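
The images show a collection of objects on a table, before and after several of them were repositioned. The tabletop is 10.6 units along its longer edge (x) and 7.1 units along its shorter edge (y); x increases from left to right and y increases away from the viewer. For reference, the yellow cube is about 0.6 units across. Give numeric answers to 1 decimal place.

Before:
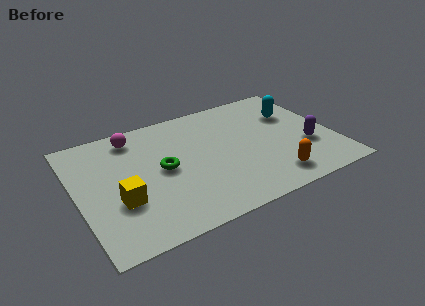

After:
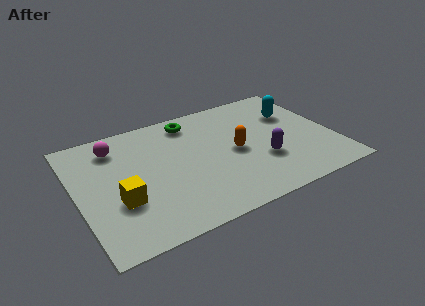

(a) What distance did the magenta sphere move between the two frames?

0.9

The magenta sphere was near (2.6, 6.0) before and (1.8, 5.7) after, so it travelled √(0.8² + 0.3²) ≈ 0.9 units.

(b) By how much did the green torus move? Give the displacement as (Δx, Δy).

(1.5, 2.4)

The green torus was at about (3.5, 3.6) and moved to about (5.0, 6.0).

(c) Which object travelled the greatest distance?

the green torus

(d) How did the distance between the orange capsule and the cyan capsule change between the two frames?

-0.9

They were about 3.9 units apart before and 3.0 after — 0.9 units closer together.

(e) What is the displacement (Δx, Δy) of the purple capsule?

(-1.9, -0.1)

From the two frames, the purple capsule sits at roughly (9.4, 2.5) before and (7.5, 2.4) after.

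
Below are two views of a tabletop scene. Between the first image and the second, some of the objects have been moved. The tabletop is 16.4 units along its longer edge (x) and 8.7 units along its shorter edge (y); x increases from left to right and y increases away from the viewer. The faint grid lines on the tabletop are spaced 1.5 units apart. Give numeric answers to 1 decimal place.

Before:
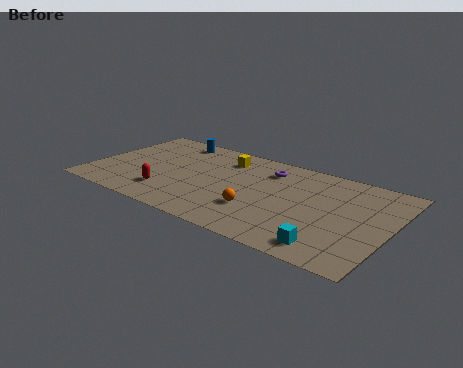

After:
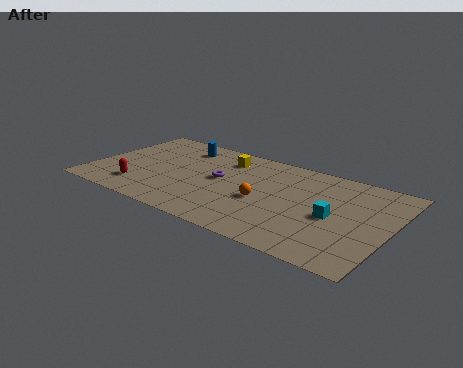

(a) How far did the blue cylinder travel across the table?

0.8

From (3.7, 7.6) to (4.3, 7.1), the blue cylinder covered √(0.6² + 0.5²) ≈ 0.8 units.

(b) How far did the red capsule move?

1.6

The red capsule was near (4.5, 2.1) before and (2.9, 1.9) after, so it travelled √(1.6² + 0.2²) ≈ 1.6 units.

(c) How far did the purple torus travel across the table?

3.2

The purple torus moved from about (9.4, 6.8) to (7.0, 4.7), a distance of √(2.4² + 2.1²) ≈ 3.2.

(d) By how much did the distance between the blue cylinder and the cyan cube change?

-2.1

Before: roughly 11.7 units apart; after: 9.6. That's 2.1 units closer together.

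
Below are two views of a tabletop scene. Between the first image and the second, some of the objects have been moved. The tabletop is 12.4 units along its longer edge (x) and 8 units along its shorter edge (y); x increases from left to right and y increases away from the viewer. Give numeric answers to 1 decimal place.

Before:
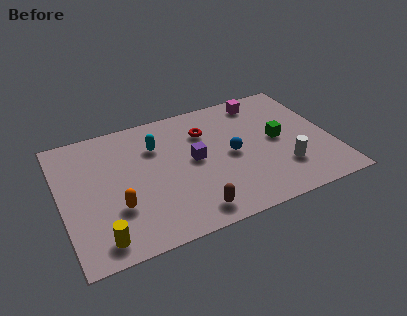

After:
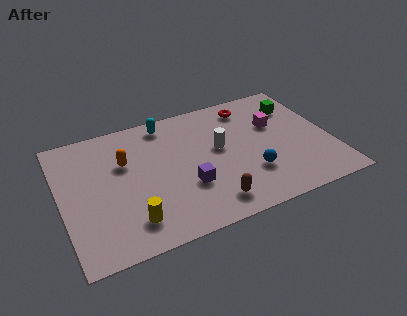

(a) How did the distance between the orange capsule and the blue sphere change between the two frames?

+0.6

They were about 5.6 units apart before and 6.2 after — 0.6 units further apart.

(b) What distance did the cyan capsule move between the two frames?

1.4

The cyan capsule moved from about (4.5, 5.7) to (5.1, 7.0), a distance of √(0.6² + 1.3²) ≈ 1.4.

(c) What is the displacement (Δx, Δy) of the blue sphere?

(0.7, -1.5)

From the two frames, the blue sphere sits at roughly (7.8, 3.9) before and (8.5, 2.4) after.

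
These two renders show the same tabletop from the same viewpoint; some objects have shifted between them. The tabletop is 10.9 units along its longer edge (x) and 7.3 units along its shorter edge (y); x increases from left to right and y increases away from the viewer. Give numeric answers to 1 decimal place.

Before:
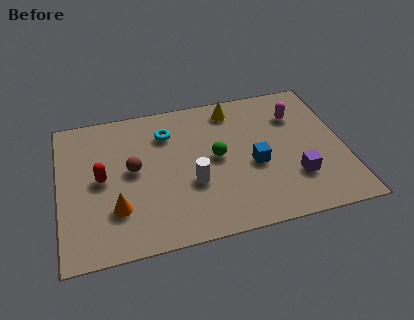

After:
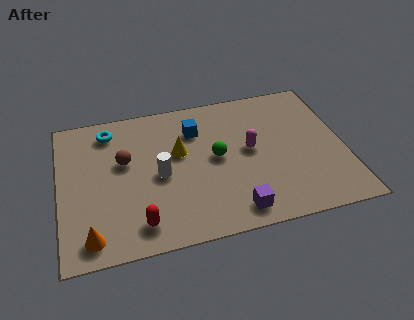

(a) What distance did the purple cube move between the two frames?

2.6

From (8.9, 2.1) to (6.5, 1.0), the purple cube covered √(2.4² + 1.1²) ≈ 2.6 units.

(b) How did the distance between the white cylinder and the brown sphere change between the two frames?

-0.9

They were about 2.5 units apart before and 1.6 after — 0.9 units closer together.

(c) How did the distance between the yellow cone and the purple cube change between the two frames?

-0.7

Before: roughly 4.6 units apart; after: 3.9. That's 0.7 units closer together.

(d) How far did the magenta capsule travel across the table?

2.4

From (9.2, 5.3) to (7.3, 3.9), the magenta capsule covered √(1.9² + 1.4²) ≈ 2.4 units.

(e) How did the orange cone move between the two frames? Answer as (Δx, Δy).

(-1.0, -1.1)

The orange cone was at about (2.1, 2.1) and moved to about (1.1, 1.0).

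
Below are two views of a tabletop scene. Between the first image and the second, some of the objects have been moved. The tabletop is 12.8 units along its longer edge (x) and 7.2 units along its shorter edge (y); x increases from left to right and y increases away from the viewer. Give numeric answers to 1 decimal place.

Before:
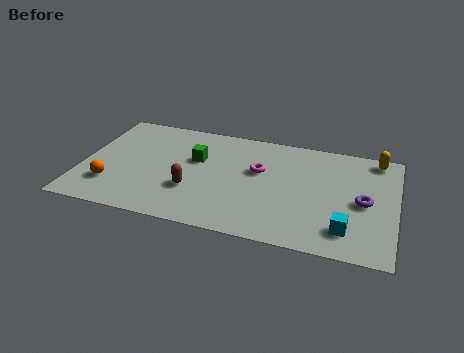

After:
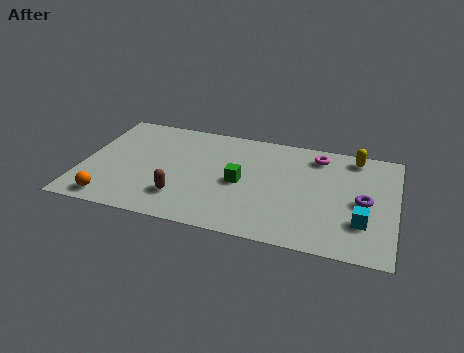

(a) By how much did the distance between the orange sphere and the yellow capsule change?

-0.5

Before: roughly 11.5 units apart; after: 11.0. That's 0.5 units closer together.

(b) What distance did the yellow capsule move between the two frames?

0.9

The yellow capsule was near (11.9, 6.4) before and (11.0, 6.3) after, so it travelled √(0.9² + 0.1²) ≈ 0.9 units.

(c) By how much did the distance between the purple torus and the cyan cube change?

-0.7

Before: roughly 2.0 units apart; after: 1.3. That's 0.7 units closer together.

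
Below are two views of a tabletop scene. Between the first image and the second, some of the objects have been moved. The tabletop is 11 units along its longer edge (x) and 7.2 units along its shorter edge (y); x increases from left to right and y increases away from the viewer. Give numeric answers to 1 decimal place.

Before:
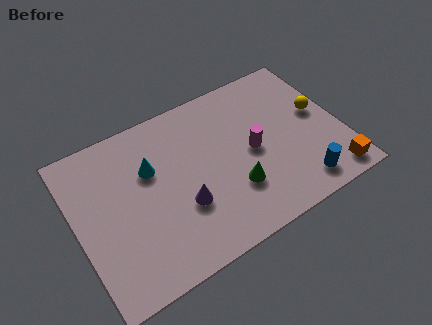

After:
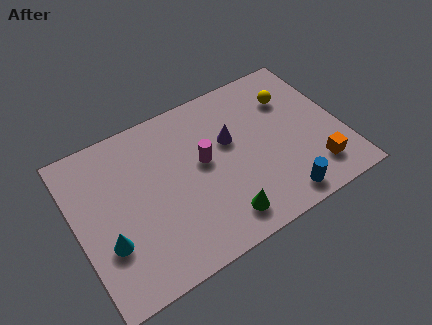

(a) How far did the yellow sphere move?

1.6

The yellow sphere was near (10.2, 4.0) before and (9.2, 5.2) after, so it travelled √(1.0² + 1.2²) ≈ 1.6 units.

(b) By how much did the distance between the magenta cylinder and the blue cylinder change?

+1.2

The distance was about 2.9 in the first image and 4.1 in the second, so they moved 1.2 units further apart.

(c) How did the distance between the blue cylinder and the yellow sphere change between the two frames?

+1.3

The distance was about 3.2 in the first image and 4.5 in the second, so they moved 1.3 units further apart.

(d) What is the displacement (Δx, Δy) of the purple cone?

(2.3, 1.9)

The purple cone was at about (4.2, 2.5) and moved to about (6.5, 4.4).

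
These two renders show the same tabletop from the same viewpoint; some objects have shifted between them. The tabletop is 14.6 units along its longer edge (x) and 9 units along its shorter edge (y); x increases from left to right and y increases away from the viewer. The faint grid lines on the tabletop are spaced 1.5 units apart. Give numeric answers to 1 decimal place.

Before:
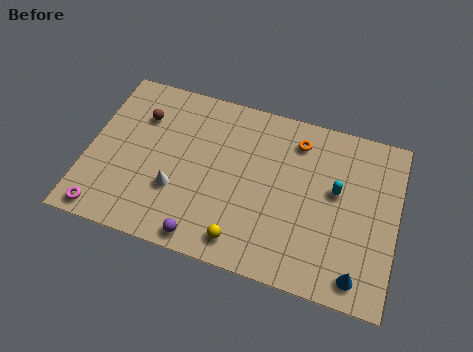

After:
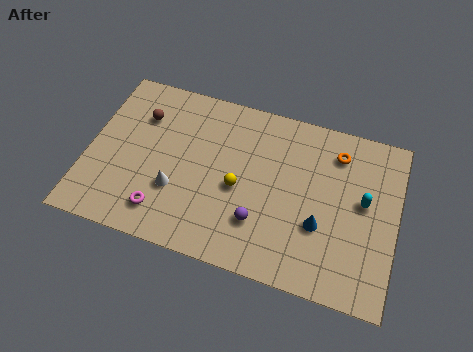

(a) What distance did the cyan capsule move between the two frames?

1.3

The cyan capsule moved from about (11.7, 5.2) to (13.0, 5.0), a distance of √(1.3² + 0.2²) ≈ 1.3.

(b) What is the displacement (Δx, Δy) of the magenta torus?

(2.7, 0.8)

The magenta torus started near (1.1, 0.9) and ended near (3.8, 1.7).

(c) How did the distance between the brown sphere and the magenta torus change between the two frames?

-0.7

They were about 5.7 units apart before and 5.0 after — 0.7 units closer together.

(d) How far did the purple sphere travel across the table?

3.0

The purple sphere was near (5.8, 0.9) before and (8.3, 2.5) after, so it travelled √(2.5² + 1.6²) ≈ 3.0 units.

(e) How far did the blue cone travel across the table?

2.8

The blue cone moved from about (13.0, 1.2) to (11.1, 3.2), a distance of √(1.9² + 2.0²) ≈ 2.8.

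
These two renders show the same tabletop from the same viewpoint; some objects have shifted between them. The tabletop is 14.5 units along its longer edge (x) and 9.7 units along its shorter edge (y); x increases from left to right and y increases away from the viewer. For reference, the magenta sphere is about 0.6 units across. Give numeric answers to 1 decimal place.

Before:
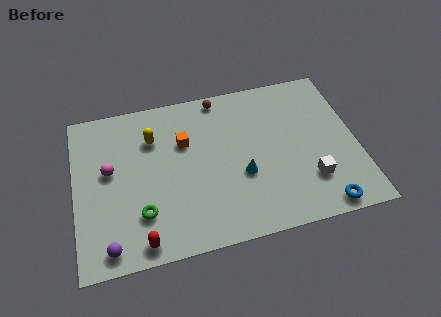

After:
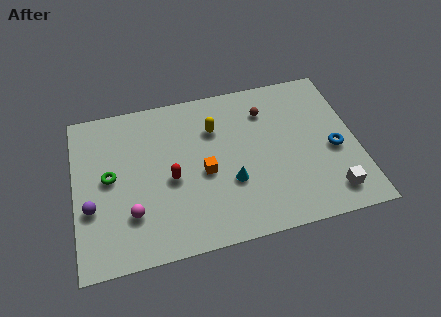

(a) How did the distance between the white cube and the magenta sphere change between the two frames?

-0.3

The distance was about 10.5 in the first image and 10.2 in the second, so they moved 0.3 units closer together.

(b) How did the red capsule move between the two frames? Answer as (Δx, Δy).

(1.7, 3.3)

The red capsule was at about (3.2, 1.0) and moved to about (4.9, 4.3).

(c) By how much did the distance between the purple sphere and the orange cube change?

-0.8

They were about 6.7 units apart before and 5.9 after — 0.8 units closer together.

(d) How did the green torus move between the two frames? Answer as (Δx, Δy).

(-1.5, 2.5)

The green torus started near (3.3, 2.6) and ended near (1.8, 5.1).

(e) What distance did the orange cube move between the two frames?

2.3

From (5.7, 6.4) to (6.6, 4.3), the orange cube covered √(0.9² + 2.1²) ≈ 2.3 units.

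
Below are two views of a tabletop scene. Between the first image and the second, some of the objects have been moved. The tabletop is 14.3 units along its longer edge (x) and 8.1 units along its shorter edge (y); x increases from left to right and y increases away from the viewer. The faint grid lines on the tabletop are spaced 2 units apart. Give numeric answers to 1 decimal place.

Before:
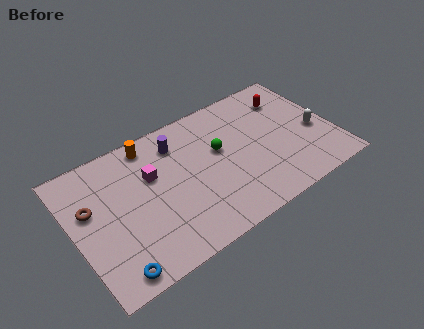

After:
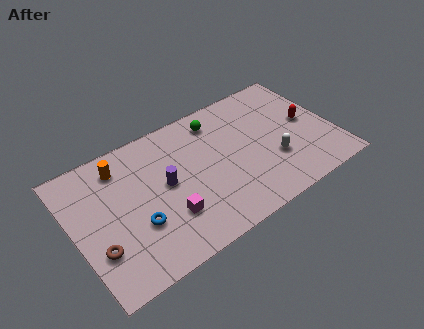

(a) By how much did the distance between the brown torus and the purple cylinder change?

-0.8

Before: roughly 5.2 units apart; after: 4.4. That's 0.8 units closer together.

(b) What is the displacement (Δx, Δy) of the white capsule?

(-2.5, -0.7)

The white capsule started near (13.3, 3.4) and ended near (10.8, 2.7).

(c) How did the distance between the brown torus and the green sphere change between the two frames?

+1.3

Before: roughly 7.1 units apart; after: 8.4. That's 1.3 units further apart.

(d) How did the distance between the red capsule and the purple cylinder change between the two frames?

+1.7

The distance was about 6.3 in the first image and 8.0 in the second, so they moved 1.7 units further apart.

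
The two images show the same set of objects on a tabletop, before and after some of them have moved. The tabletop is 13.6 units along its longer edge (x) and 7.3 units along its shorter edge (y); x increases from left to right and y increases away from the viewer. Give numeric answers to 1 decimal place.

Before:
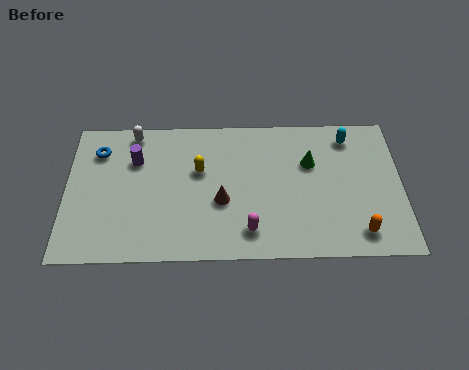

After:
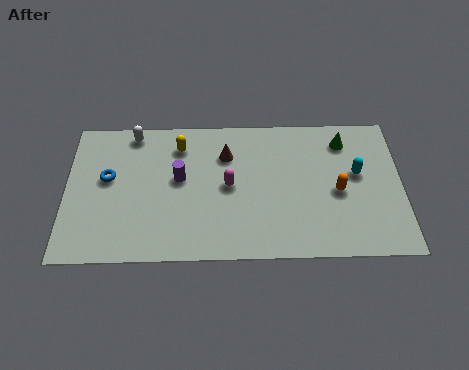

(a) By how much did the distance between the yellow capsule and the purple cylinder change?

-1.0

Before: roughly 2.7 units apart; after: 1.7. That's 1.0 units closer together.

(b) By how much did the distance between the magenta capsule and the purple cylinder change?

-3.9

They were about 5.9 units apart before and 2.0 after — 3.9 units closer together.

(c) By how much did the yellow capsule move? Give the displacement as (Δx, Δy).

(-0.8, 1.3)

The yellow capsule was at about (5.4, 4.5) and moved to about (4.6, 5.8).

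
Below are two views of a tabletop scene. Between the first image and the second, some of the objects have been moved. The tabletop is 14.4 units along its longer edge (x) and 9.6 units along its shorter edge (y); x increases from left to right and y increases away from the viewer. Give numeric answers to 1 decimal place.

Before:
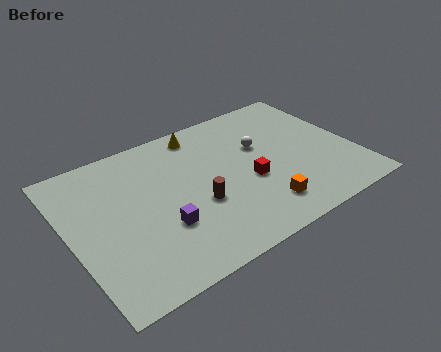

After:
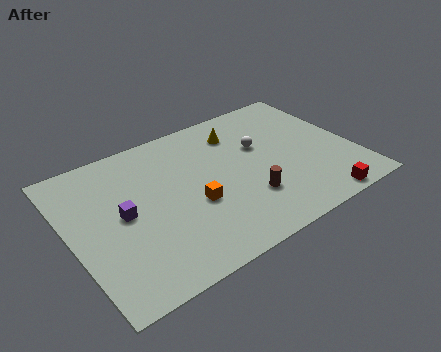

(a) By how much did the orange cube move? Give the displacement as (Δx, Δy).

(-3.1, 1.9)

The orange cube was at about (9.1, 1.9) and moved to about (6.0, 3.8).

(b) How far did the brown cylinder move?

2.6

The brown cylinder moved from about (6.2, 3.7) to (8.6, 2.8), a distance of √(2.4² + 0.9²) ≈ 2.6.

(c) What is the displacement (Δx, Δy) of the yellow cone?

(1.8, -0.9)

The yellow cone was at about (7.2, 8.4) and moved to about (9.0, 7.5).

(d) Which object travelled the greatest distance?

the red cube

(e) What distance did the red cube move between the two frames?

4.3

The red cube moved from about (8.9, 3.9) to (11.9, 0.8), a distance of √(3.0² + 3.1²) ≈ 4.3.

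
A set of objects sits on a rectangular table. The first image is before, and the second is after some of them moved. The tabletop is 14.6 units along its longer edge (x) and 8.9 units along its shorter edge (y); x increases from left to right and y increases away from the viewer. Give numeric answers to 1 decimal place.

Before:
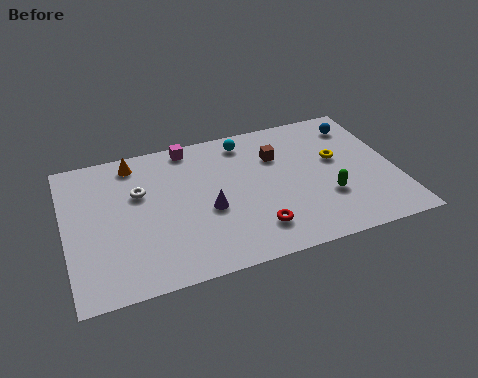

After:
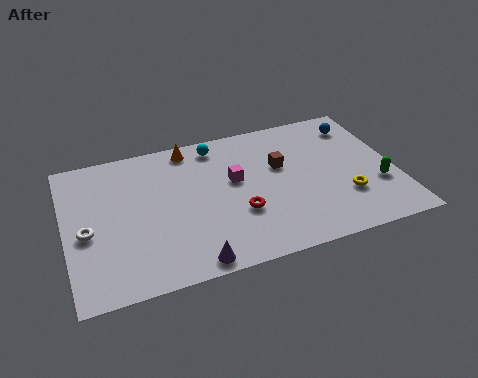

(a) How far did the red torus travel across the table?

1.3

The red torus was near (8.1, 1.9) before and (7.5, 3.1) after, so it travelled √(0.6² + 1.2²) ≈ 1.3 units.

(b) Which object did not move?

the blue sphere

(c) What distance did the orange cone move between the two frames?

2.5

The orange cone was near (3.2, 7.7) before and (5.7, 7.9) after, so it travelled √(2.5² + 0.2²) ≈ 2.5 units.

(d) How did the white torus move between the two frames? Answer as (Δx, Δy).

(-2.4, -1.8)

The white torus started near (3.3, 5.7) and ended near (0.9, 3.9).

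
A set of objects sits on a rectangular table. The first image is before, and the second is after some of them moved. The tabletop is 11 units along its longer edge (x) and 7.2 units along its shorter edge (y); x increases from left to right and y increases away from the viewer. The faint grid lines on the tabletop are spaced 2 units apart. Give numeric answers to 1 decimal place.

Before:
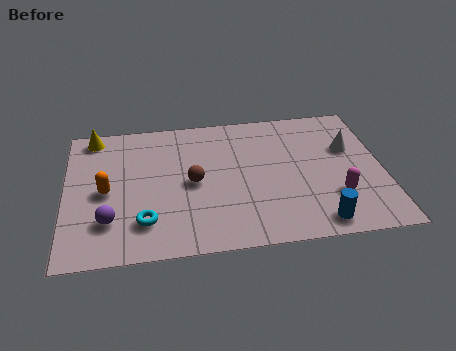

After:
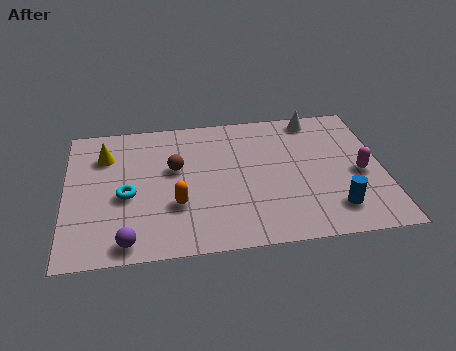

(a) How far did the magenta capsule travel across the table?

1.4

The magenta capsule was near (9.3, 2.1) before and (10.2, 3.2) after, so it travelled √(0.9² + 1.1²) ≈ 1.4 units.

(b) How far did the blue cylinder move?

0.8

The blue cylinder was near (8.6, 0.9) before and (9.2, 1.5) after, so it travelled √(0.6² + 0.6²) ≈ 0.8 units.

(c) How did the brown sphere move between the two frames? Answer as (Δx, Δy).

(-0.6, 0.8)

The brown sphere started near (4.4, 3.5) and ended near (3.8, 4.3).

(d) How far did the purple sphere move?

1.3

The purple sphere moved from about (1.5, 1.9) to (2.1, 0.8), a distance of √(0.6² + 1.1²) ≈ 1.3.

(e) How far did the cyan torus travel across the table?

1.5

From (2.7, 1.7) to (2.1, 3.1), the cyan torus covered √(0.6² + 1.4²) ≈ 1.5 units.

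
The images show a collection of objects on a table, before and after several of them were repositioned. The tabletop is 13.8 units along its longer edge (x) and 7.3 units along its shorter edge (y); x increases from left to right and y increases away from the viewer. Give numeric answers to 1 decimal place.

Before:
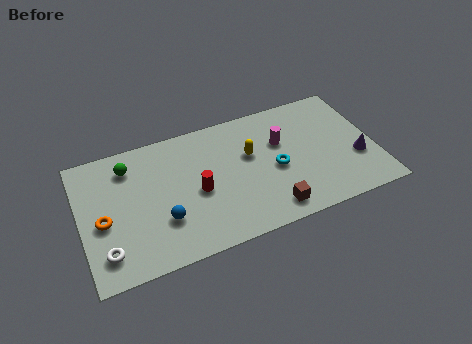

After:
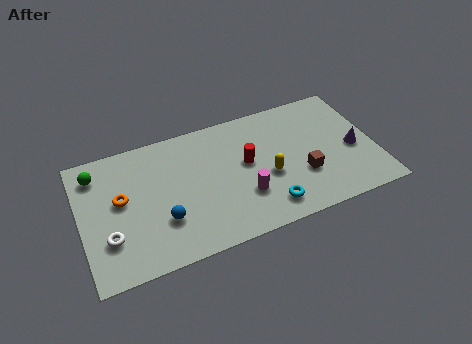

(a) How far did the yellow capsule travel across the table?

1.7

From (8.0, 4.5) to (8.7, 3.0), the yellow capsule covered √(0.7² + 1.5²) ≈ 1.7 units.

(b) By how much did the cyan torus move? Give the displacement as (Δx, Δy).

(-0.6, -2.0)

The cyan torus was at about (9.1, 3.3) and moved to about (8.5, 1.3).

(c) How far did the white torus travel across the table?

0.7

The white torus moved from about (1.0, 1.5) to (1.2, 2.2), a distance of √(0.2² + 0.7²) ≈ 0.7.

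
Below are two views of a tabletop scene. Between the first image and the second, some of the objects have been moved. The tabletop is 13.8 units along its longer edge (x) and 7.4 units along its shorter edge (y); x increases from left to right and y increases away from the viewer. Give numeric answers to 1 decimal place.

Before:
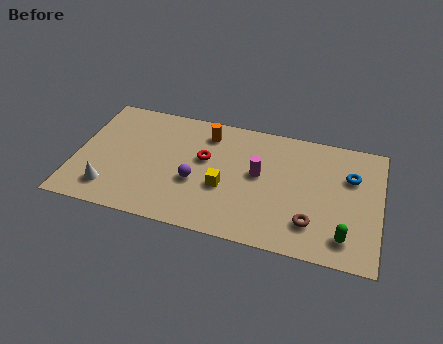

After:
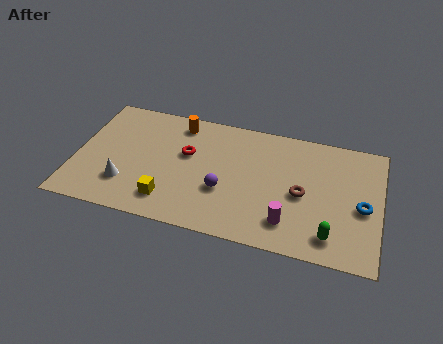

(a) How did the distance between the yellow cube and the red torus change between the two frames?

+1.3

They were about 1.8 units apart before and 3.1 after — 1.3 units further apart.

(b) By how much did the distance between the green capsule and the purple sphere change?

-1.9

Before: roughly 7.0 units apart; after: 5.1. That's 1.9 units closer together.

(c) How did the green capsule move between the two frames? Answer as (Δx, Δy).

(-0.6, -0.1)

The green capsule was at about (12.3, 1.4) and moved to about (11.7, 1.3).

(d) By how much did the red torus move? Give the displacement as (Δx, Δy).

(-0.8, 0.1)

The red torus was at about (5.8, 4.4) and moved to about (5.0, 4.5).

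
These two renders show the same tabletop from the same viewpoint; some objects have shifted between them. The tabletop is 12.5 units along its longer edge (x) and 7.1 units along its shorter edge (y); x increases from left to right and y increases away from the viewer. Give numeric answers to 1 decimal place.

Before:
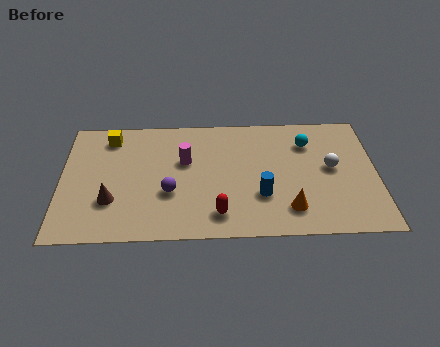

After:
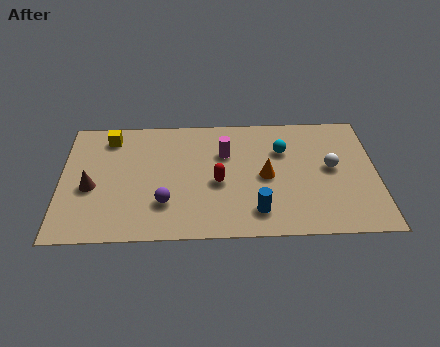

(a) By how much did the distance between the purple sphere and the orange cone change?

-0.6

They were about 4.8 units apart before and 4.2 after — 0.6 units closer together.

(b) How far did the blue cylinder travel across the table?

0.9

The blue cylinder moved from about (7.9, 2.3) to (7.7, 1.4), a distance of √(0.2² + 0.9²) ≈ 0.9.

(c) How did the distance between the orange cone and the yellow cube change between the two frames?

-1.7

They were about 8.4 units apart before and 6.7 after — 1.7 units closer together.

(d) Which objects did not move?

the white sphere and the yellow cube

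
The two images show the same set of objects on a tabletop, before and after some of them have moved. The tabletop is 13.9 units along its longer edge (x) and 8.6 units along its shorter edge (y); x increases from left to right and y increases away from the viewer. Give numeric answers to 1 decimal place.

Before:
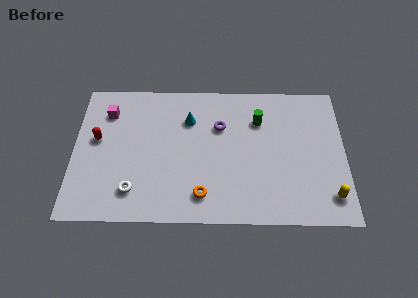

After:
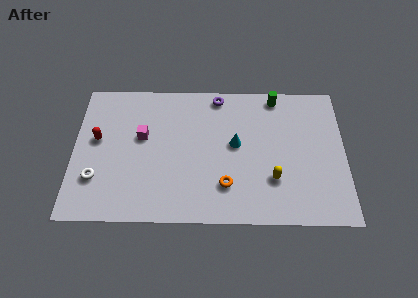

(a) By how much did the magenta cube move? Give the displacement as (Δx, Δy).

(1.8, -1.5)

From the two frames, the magenta cube sits at roughly (1.7, 6.6) before and (3.5, 5.1) after.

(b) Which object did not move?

the red capsule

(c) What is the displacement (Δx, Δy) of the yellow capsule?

(-2.9, 1.0)

The yellow capsule was at about (13.1, 1.6) and moved to about (10.2, 2.6).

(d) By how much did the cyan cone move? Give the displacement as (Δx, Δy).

(2.4, -1.5)

From the two frames, the cyan cone sits at roughly (5.9, 6.2) before and (8.3, 4.7) after.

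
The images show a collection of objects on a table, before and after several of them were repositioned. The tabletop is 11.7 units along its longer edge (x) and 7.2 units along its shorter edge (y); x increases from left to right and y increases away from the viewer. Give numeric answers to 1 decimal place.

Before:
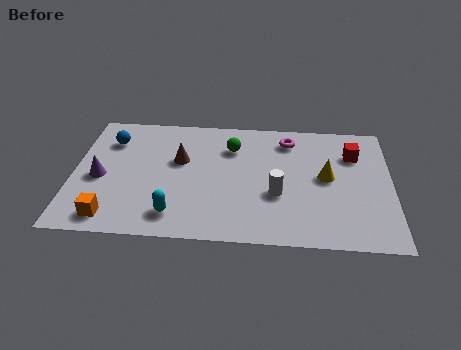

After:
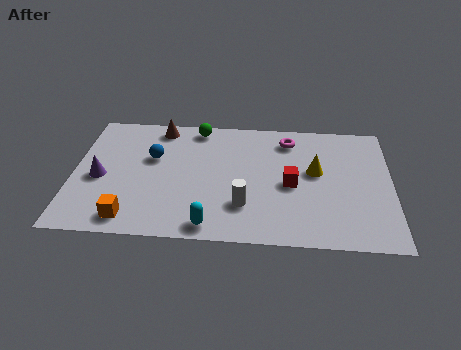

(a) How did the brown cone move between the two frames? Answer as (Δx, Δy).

(-0.8, 1.9)

The brown cone started near (3.9, 4.4) and ended near (3.1, 6.3).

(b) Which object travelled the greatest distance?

the red cube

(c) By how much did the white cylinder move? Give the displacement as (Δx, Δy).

(-1.2, -0.7)

From the two frames, the white cylinder sits at roughly (7.5, 2.7) before and (6.3, 2.0) after.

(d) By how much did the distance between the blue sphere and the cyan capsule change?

-0.5

The distance was about 4.8 in the first image and 4.3 in the second, so they moved 0.5 units closer together.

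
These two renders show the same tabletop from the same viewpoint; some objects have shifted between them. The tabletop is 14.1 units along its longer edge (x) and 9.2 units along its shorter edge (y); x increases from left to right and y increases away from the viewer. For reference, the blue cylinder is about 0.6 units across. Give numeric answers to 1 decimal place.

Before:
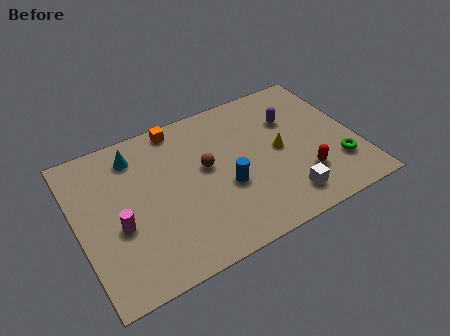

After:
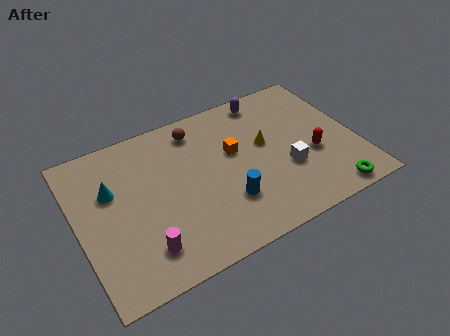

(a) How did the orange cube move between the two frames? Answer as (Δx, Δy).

(2.5, -2.8)

From the two frames, the orange cube sits at roughly (5.5, 8.3) before and (8.0, 5.5) after.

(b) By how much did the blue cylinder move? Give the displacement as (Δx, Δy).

(-0.1, -0.9)

From the two frames, the blue cylinder sits at roughly (7.3, 3.6) before and (7.2, 2.7) after.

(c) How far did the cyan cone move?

2.1

The cyan cone moved from about (3.2, 7.5) to (1.8, 5.9), a distance of √(1.4² + 1.6²) ≈ 2.1.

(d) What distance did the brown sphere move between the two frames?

2.5

From (6.5, 5.2) to (6.4, 7.7), the brown sphere covered √(0.1² + 2.5²) ≈ 2.5 units.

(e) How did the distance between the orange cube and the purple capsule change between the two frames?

-2.6

The distance was about 5.9 in the first image and 3.3 in the second, so they moved 2.6 units closer together.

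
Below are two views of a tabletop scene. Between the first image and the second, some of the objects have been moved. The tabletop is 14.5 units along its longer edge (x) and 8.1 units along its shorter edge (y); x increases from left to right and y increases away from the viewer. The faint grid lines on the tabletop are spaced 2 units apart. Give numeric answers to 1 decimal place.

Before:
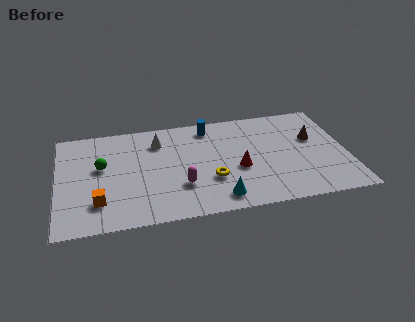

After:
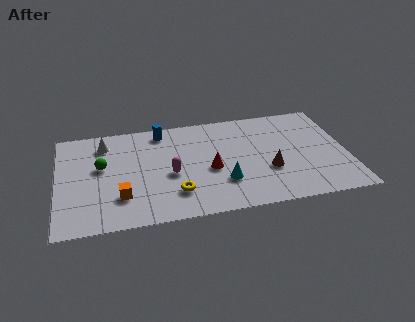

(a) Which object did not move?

the green sphere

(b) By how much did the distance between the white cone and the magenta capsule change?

+0.6

Before: roughly 3.8 units apart; after: 4.4. That's 0.6 units further apart.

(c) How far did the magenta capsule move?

1.1

The magenta capsule was near (6.1, 2.5) before and (5.6, 3.5) after, so it travelled √(0.5² + 1.0²) ≈ 1.1 units.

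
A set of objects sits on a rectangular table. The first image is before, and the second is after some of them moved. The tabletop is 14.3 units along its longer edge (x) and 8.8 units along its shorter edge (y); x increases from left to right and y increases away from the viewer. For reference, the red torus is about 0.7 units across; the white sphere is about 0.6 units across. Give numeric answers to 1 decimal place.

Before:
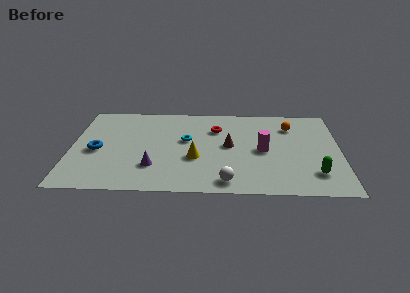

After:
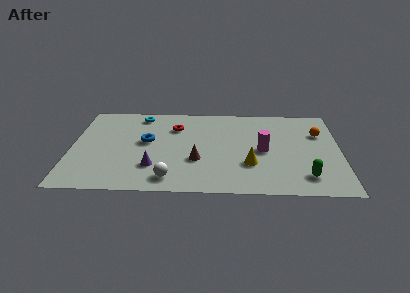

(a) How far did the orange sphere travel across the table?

1.7

The orange sphere was near (11.7, 6.7) before and (13.2, 6.0) after, so it travelled √(1.5² + 0.7²) ≈ 1.7 units.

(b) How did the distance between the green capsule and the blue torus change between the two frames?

-2.7

They were about 11.7 units apart before and 9.0 after — 2.7 units closer together.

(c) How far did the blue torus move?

2.8

The blue torus was near (1.4, 3.9) before and (4.0, 4.9) after, so it travelled √(2.6² + 1.0²) ≈ 2.8 units.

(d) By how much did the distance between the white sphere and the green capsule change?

+2.4

Before: roughly 4.7 units apart; after: 7.1. That's 2.4 units further apart.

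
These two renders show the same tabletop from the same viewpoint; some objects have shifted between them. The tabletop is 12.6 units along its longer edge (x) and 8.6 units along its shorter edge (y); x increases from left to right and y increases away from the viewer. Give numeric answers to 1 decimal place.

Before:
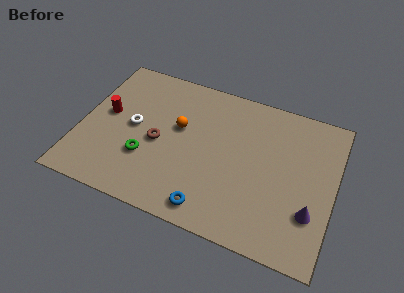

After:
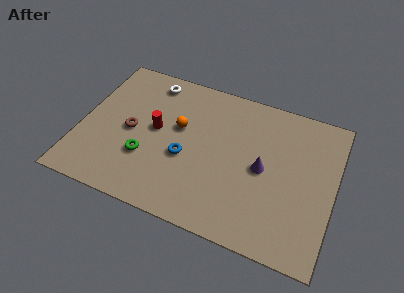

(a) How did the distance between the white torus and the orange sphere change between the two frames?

+0.6

The distance was about 2.3 in the first image and 2.9 in the second, so they moved 0.6 units further apart.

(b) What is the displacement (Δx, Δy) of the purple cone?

(-2.5, 1.6)

From the two frames, the purple cone sits at roughly (11.6, 2.6) before and (9.1, 4.2) after.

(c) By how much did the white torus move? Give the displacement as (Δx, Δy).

(0.5, 3.0)

The white torus started near (2.6, 4.4) and ended near (3.1, 7.4).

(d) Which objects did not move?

the orange sphere and the green torus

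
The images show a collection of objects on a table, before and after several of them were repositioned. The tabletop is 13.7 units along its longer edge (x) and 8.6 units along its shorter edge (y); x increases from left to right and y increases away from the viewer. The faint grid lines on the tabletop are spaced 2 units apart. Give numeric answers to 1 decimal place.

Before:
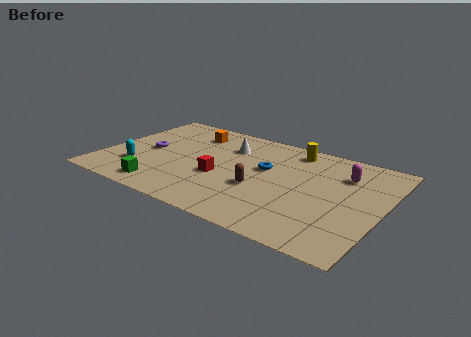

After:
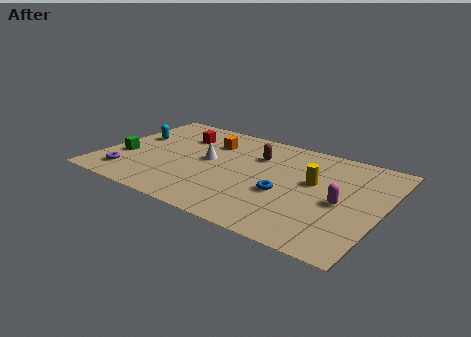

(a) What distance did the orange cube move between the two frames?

1.2

From (3.8, 6.8) to (4.9, 6.3), the orange cube covered √(1.1² + 0.5²) ≈ 1.2 units.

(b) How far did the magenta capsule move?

2.4

The magenta capsule moved from about (11.6, 6.3) to (11.8, 3.9), a distance of √(0.2² + 2.4²) ≈ 2.4.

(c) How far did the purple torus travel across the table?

2.6

The purple torus moved from about (2.1, 4.2) to (1.6, 1.6), a distance of √(0.5² + 2.6²) ≈ 2.6.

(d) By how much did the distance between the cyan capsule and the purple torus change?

+1.8

They were about 1.8 units apart before and 3.6 after — 1.8 units further apart.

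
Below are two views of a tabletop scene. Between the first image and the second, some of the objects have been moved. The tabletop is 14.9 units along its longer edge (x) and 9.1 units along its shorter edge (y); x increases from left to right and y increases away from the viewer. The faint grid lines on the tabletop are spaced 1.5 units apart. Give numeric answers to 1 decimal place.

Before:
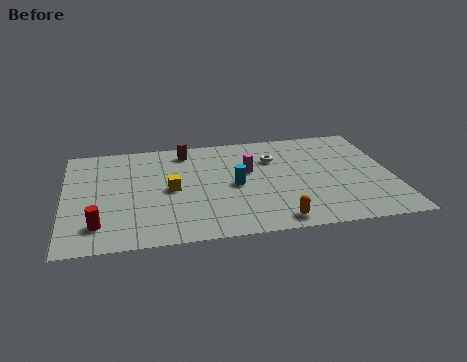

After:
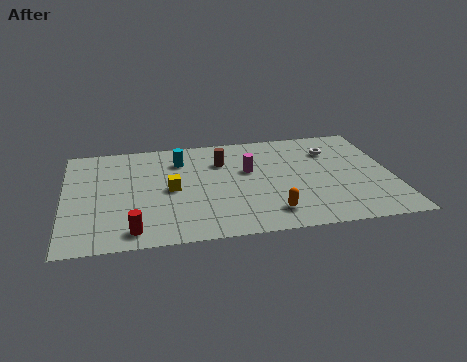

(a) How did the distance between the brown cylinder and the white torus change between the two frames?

+0.9

The distance was about 4.2 in the first image and 5.1 in the second, so they moved 0.9 units further apart.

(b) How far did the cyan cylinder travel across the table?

3.5

The cyan cylinder moved from about (7.7, 4.3) to (5.3, 6.9), a distance of √(2.4² + 2.6²) ≈ 3.5.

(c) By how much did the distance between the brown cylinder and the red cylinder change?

-0.3

They were about 7.1 units apart before and 6.8 after — 0.3 units closer together.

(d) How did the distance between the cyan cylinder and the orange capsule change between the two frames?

+2.8

The distance was about 3.7 in the first image and 6.5 in the second, so they moved 2.8 units further apart.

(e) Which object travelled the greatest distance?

the cyan cylinder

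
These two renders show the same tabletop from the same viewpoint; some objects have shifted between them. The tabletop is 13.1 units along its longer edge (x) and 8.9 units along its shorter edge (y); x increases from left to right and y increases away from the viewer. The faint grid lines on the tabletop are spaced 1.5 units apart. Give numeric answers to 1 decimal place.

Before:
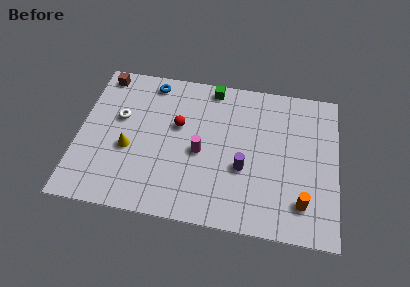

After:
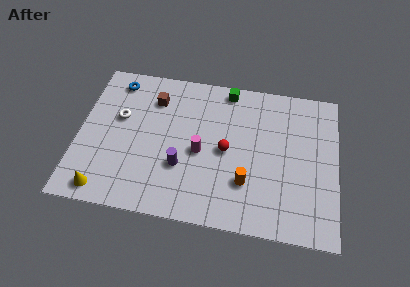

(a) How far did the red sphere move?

2.7

From (5.0, 5.4) to (7.5, 4.3), the red sphere covered √(2.5² + 1.1²) ≈ 2.7 units.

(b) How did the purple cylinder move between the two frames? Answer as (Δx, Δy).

(-3.1, -0.4)

From the two frames, the purple cylinder sits at roughly (8.4, 3.4) before and (5.3, 3.0) after.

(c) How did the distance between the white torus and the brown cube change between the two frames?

-0.5

The distance was about 2.7 in the first image and 2.2 in the second, so they moved 0.5 units closer together.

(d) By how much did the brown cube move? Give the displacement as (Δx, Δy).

(2.7, -1.1)

From the two frames, the brown cube sits at roughly (1.0, 7.9) before and (3.7, 6.8) after.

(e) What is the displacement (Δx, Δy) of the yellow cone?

(-1.1, -2.6)

The yellow cone was at about (2.6, 3.6) and moved to about (1.5, 1.0).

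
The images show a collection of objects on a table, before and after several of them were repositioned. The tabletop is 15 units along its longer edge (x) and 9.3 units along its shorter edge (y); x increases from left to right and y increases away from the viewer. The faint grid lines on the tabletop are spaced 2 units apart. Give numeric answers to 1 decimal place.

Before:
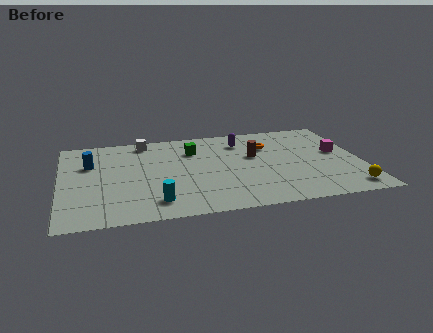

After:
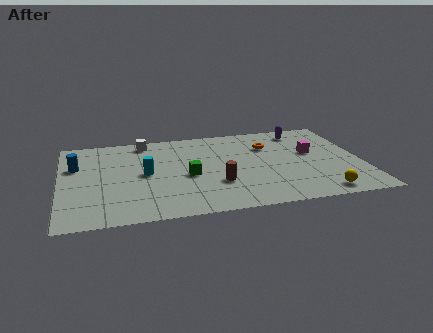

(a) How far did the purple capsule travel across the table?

3.2

From (9.2, 7.3) to (12.3, 7.9), the purple capsule covered √(3.1² + 0.6²) ≈ 3.2 units.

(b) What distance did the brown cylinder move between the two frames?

3.3

The brown cylinder was near (9.7, 5.6) before and (7.7, 3.0) after, so it travelled √(2.0² + 2.6²) ≈ 3.3 units.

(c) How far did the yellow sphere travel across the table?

1.4

The yellow sphere moved from about (14.1, 1.3) to (12.7, 1.1), a distance of √(1.4² + 0.2²) ≈ 1.4.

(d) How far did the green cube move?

2.7

From (6.7, 6.8) to (6.3, 4.1), the green cube covered √(0.4² + 2.7²) ≈ 2.7 units.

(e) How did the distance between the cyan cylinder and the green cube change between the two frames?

-3.3

They were about 5.5 units apart before and 2.2 after — 3.3 units closer together.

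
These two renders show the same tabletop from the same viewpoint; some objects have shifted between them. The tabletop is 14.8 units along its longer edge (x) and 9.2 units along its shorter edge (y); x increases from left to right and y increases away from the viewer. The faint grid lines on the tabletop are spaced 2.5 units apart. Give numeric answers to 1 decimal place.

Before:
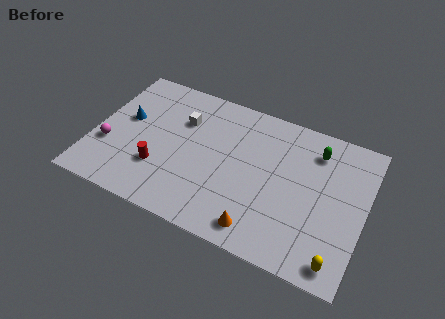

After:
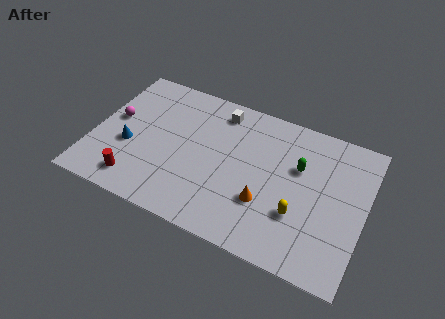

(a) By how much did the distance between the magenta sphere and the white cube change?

+1.2

The distance was about 4.9 in the first image and 6.1 in the second, so they moved 1.2 units further apart.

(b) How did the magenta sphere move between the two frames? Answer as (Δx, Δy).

(0.1, 1.9)

The magenta sphere started near (0.9, 3.2) and ended near (1.0, 5.1).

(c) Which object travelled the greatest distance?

the yellow capsule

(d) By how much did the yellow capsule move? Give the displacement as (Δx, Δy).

(-2.3, 1.9)

The yellow capsule started near (13.7, 1.1) and ended near (11.4, 3.0).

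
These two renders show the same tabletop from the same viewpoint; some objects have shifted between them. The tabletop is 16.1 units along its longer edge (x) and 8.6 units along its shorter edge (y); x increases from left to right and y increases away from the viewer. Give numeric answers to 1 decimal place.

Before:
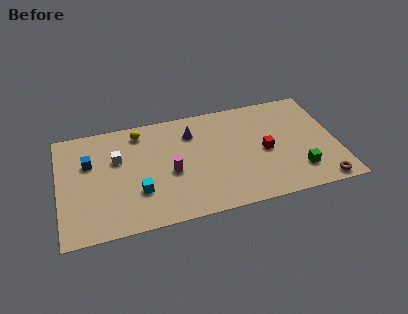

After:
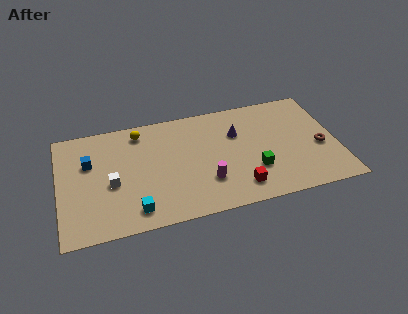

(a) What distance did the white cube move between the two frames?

1.8

The white cube was near (3.4, 5.5) before and (3.0, 3.7) after, so it travelled √(0.4² + 1.8²) ≈ 1.8 units.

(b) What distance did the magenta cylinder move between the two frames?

2.3

The magenta cylinder was near (6.4, 3.7) before and (8.4, 2.5) after, so it travelled √(2.0² + 1.2²) ≈ 2.3 units.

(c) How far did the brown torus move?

2.8

The brown torus was near (14.9, 0.8) before and (15.1, 3.6) after, so it travelled √(0.2² + 2.8²) ≈ 2.8 units.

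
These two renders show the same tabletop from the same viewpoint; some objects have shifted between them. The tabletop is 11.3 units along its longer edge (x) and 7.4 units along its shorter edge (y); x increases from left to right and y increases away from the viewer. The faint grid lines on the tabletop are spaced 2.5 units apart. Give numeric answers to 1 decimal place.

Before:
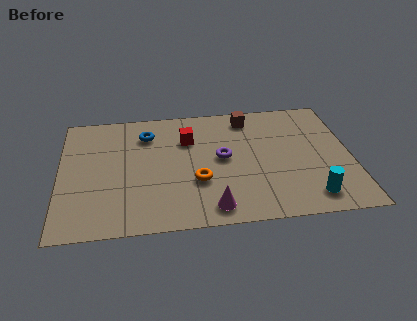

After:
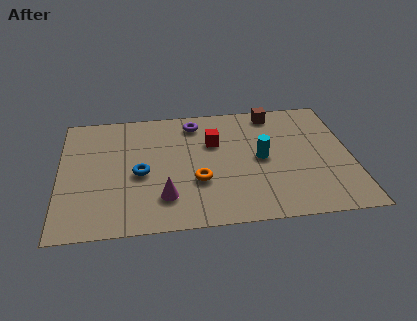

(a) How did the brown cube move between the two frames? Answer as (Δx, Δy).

(1.0, 0.2)

From the two frames, the brown cube sits at roughly (7.4, 6.3) before and (8.4, 6.5) after.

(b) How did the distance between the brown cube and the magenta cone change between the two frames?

+0.9

They were about 5.5 units apart before and 6.4 after — 0.9 units further apart.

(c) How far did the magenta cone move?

2.0

The magenta cone was near (5.8, 1.0) before and (4.0, 1.8) after, so it travelled √(1.8² + 0.8²) ≈ 2.0 units.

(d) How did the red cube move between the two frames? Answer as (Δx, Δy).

(1.0, -0.3)

The red cube started near (5.0, 5.2) and ended near (6.0, 4.9).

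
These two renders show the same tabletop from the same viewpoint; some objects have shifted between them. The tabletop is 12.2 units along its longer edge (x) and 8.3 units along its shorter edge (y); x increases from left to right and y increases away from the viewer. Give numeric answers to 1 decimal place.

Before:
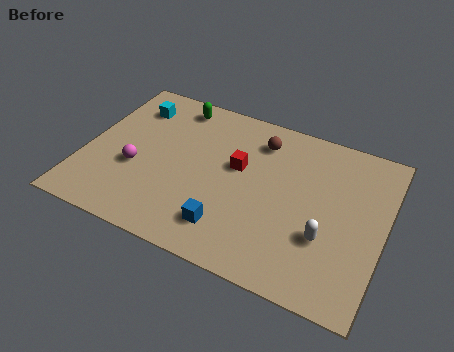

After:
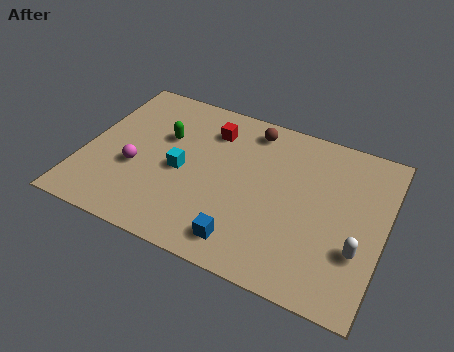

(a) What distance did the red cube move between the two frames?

2.0

The red cube was near (6.2, 4.9) before and (4.9, 6.4) after, so it travelled √(1.3² + 1.5²) ≈ 2.0 units.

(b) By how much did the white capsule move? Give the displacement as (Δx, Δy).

(1.3, -0.1)

The white capsule started near (10.0, 2.8) and ended near (11.3, 2.7).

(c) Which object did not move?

the magenta sphere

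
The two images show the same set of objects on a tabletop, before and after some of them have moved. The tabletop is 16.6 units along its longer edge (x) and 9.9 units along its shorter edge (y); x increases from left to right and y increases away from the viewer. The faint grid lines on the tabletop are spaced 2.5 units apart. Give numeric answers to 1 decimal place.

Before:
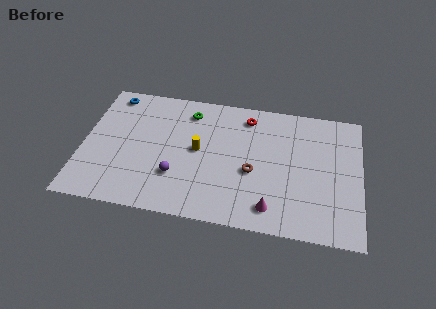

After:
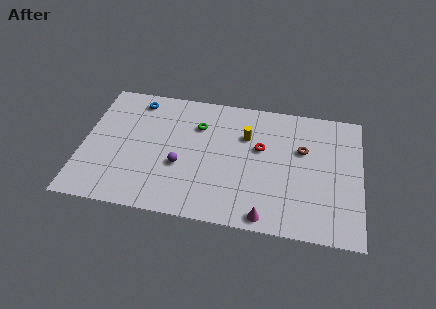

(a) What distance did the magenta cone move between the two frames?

0.8

The magenta cone moved from about (11.4, 1.6) to (11.1, 0.9), a distance of √(0.3² + 0.7²) ≈ 0.8.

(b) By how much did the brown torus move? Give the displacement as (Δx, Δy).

(2.9, 2.2)

The brown torus started near (10.2, 4.1) and ended near (13.1, 6.3).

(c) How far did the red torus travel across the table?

2.5

From (9.7, 8.3) to (10.6, 6.0), the red torus covered √(0.9² + 2.3²) ≈ 2.5 units.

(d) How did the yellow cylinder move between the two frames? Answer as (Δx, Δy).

(2.8, 1.6)

The yellow cylinder was at about (6.9, 5.2) and moved to about (9.7, 6.8).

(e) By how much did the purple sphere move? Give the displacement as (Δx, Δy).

(0.2, 0.8)

From the two frames, the purple sphere sits at roughly (5.7, 3.0) before and (5.9, 3.8) after.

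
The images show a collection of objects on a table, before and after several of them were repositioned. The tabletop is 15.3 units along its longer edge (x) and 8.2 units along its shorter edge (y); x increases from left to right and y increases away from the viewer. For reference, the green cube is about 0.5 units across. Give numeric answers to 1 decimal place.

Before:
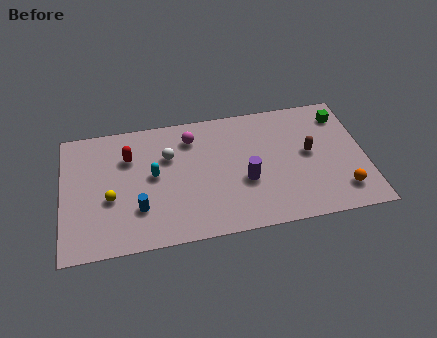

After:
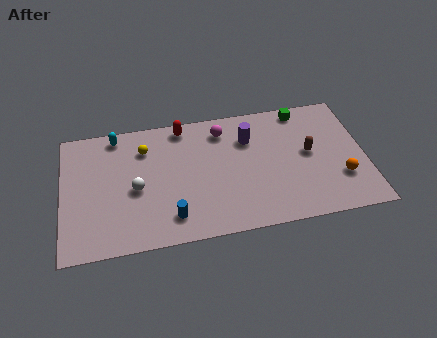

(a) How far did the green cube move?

2.1

The green cube was near (14.3, 6.6) before and (12.3, 7.3) after, so it travelled √(2.0² + 0.7²) ≈ 2.1 units.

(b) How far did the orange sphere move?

0.8

The orange sphere was near (14.0, 1.7) before and (14.0, 2.5) after, so it travelled √(0.0² + 0.8²) ≈ 0.8 units.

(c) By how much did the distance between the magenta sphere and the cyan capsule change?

+2.5

They were about 2.9 units apart before and 5.4 after — 2.5 units further apart.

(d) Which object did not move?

the brown capsule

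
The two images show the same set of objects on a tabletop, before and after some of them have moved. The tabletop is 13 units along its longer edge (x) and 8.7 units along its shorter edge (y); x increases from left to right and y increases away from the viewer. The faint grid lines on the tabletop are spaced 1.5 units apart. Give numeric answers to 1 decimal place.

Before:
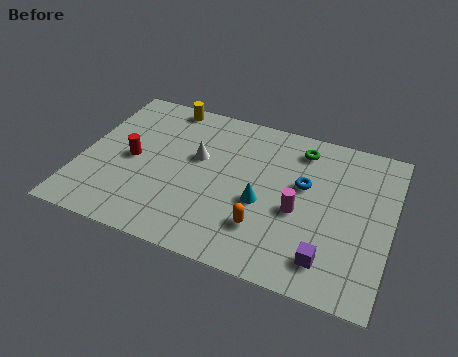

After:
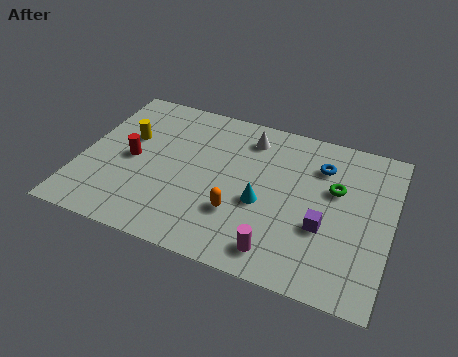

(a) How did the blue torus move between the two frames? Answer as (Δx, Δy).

(0.6, 1.3)

The blue torus started near (9.3, 5.2) and ended near (9.9, 6.5).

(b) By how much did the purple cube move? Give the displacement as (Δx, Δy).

(-0.3, 1.6)

The purple cube started near (10.6, 1.6) and ended near (10.3, 3.2).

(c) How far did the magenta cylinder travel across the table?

2.5

From (9.2, 3.7) to (8.6, 1.3), the magenta cylinder covered √(0.6² + 2.4²) ≈ 2.5 units.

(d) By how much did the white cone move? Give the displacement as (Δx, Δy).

(2.0, 1.9)

From the two frames, the white cone sits at roughly (4.8, 5.2) before and (6.8, 7.1) after.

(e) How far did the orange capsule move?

1.2

The orange capsule was near (7.9, 2.3) before and (6.8, 2.7) after, so it travelled √(1.1² + 0.4²) ≈ 1.2 units.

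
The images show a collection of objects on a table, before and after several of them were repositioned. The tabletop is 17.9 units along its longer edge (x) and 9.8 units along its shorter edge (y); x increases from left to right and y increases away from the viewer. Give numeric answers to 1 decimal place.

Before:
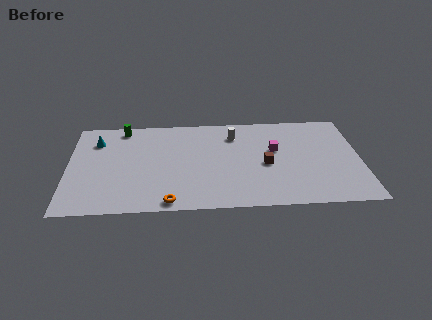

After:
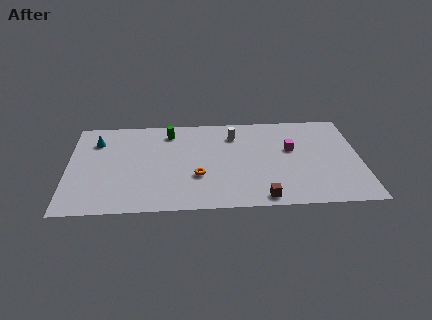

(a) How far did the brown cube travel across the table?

3.4

The brown cube moved from about (12.1, 4.4) to (11.8, 1.0), a distance of √(0.3² + 3.4²) ≈ 3.4.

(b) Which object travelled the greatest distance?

the brown cube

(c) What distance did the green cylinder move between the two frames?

3.0

The green cylinder was near (3.3, 8.7) before and (6.2, 8.1) after, so it travelled √(2.9² + 0.6²) ≈ 3.0 units.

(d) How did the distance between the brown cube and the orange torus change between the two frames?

-2.3

They were about 6.9 units apart before and 4.6 after — 2.3 units closer together.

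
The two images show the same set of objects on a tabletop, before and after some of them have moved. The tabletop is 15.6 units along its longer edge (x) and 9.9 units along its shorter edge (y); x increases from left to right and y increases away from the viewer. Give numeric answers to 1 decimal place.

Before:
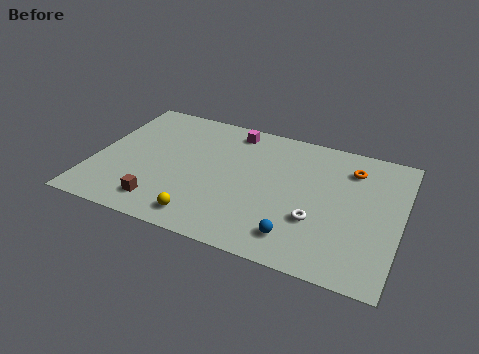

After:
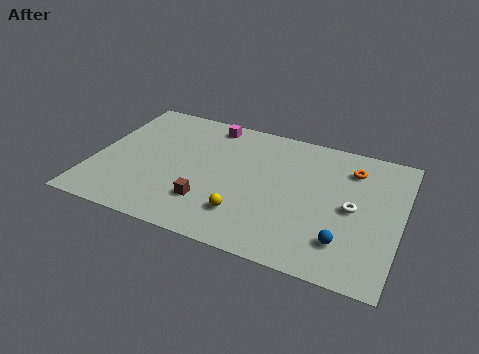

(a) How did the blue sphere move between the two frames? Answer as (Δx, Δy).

(2.3, 0.5)

The blue sphere was at about (10.7, 1.8) and moved to about (13.0, 2.3).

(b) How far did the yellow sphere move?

2.2

The yellow sphere was near (6.0, 1.4) before and (8.0, 2.4) after, so it travelled √(2.0² + 1.0²) ≈ 2.2 units.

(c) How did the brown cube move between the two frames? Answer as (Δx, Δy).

(2.3, 0.9)

The brown cube was at about (3.8, 1.7) and moved to about (6.1, 2.6).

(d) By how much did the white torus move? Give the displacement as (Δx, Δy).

(1.7, 1.5)

The white torus was at about (11.5, 3.3) and moved to about (13.2, 4.8).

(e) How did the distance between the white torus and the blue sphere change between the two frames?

+0.8

Before: roughly 1.7 units apart; after: 2.5. That's 0.8 units further apart.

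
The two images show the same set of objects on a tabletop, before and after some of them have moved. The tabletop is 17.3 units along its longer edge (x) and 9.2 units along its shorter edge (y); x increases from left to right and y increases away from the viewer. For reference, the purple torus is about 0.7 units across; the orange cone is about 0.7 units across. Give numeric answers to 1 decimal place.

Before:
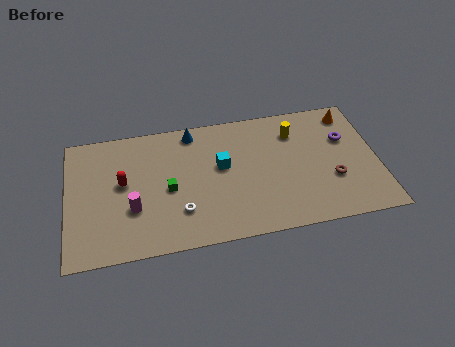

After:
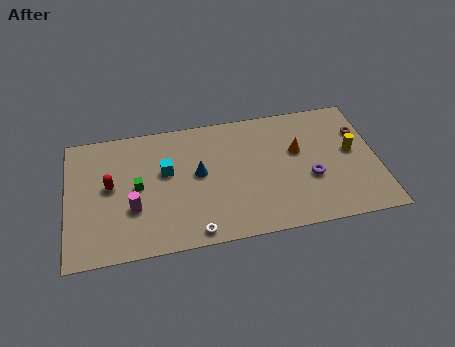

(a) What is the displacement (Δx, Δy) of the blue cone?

(0.2, -3.1)

The blue cone was at about (7.1, 8.1) and moved to about (7.3, 5.0).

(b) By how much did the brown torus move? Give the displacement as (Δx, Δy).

(1.8, 3.2)

The brown torus started near (14.7, 3.2) and ended near (16.5, 6.4).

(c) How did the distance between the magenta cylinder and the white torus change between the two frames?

+1.3

Before: roughly 2.7 units apart; after: 4.0. That's 1.3 units further apart.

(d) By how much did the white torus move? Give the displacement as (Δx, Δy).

(0.7, -1.6)

From the two frames, the white torus sits at roughly (6.2, 2.5) before and (6.9, 0.9) after.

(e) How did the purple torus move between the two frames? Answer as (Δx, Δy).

(-2.1, -2.5)

The purple torus started near (15.6, 6.0) and ended near (13.5, 3.5).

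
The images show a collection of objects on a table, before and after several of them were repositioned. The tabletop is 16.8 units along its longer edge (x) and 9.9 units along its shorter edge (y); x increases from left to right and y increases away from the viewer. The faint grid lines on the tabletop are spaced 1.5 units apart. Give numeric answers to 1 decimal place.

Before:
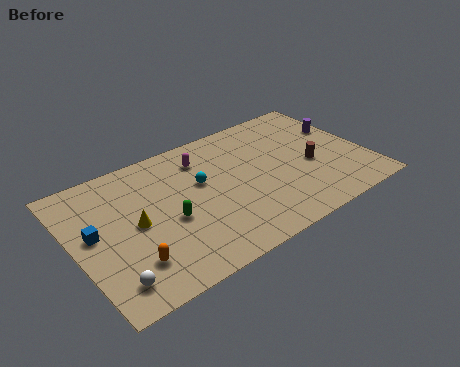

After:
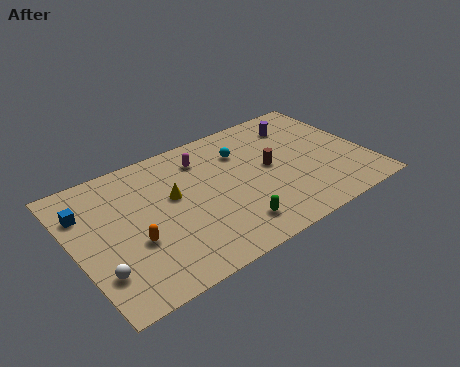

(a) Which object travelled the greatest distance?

the green capsule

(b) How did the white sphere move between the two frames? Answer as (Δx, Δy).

(-0.5, 0.9)

The white sphere was at about (1.5, 1.7) and moved to about (1.0, 2.6).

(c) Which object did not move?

the magenta capsule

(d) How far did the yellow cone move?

2.5

The yellow cone was near (3.4, 4.9) before and (5.7, 5.8) after, so it travelled √(2.3² + 0.9²) ≈ 2.5 units.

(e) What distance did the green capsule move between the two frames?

3.9

The green capsule moved from about (5.2, 4.2) to (8.4, 1.9), a distance of √(3.2² + 2.3²) ≈ 3.9.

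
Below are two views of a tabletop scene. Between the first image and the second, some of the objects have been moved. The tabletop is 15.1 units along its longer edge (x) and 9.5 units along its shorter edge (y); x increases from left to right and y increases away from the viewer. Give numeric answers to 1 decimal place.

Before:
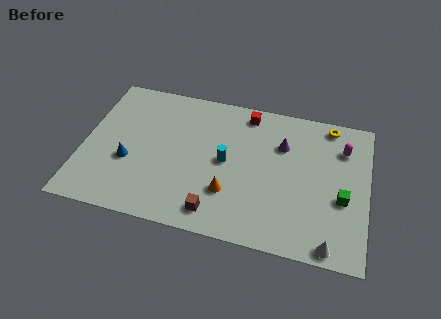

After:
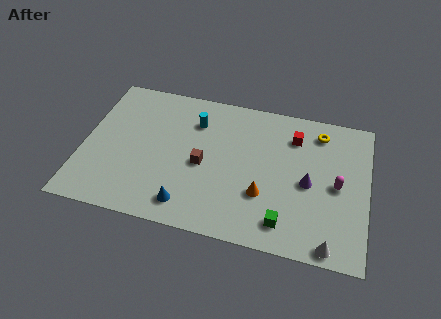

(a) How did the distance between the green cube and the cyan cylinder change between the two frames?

+1.2

They were about 6.3 units apart before and 7.5 after — 1.2 units further apart.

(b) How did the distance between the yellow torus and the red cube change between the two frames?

-3.0

The distance was about 4.4 in the first image and 1.4 in the second, so they moved 3.0 units closer together.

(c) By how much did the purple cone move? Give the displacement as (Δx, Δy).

(1.5, -2.2)

The purple cone started near (10.5, 6.6) and ended near (12.0, 4.4).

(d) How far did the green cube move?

3.6

From (13.8, 3.8) to (10.9, 1.6), the green cube covered √(2.9² + 2.2²) ≈ 3.6 units.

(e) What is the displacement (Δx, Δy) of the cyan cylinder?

(-1.8, 2.3)

From the two frames, the cyan cylinder sits at roughly (7.6, 4.8) before and (5.8, 7.1) after.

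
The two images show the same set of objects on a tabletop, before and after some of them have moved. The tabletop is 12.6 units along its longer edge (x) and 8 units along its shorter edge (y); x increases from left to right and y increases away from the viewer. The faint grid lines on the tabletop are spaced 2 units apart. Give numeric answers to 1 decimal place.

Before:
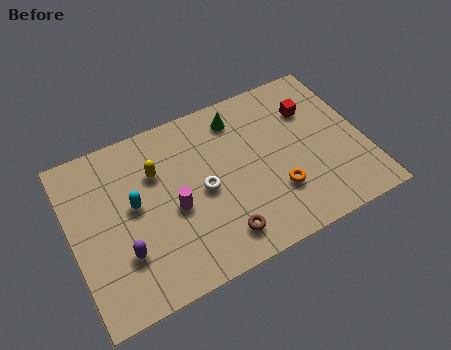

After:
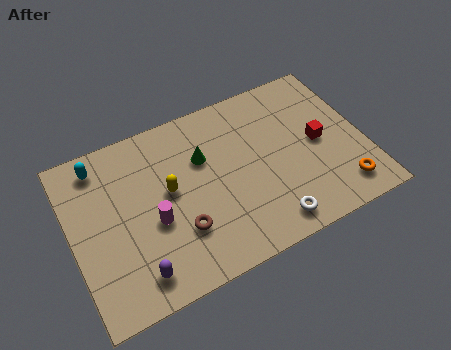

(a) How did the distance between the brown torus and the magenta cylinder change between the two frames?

-1.4

Before: roughly 2.7 units apart; after: 1.3. That's 1.4 units closer together.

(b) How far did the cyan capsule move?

2.7

The cyan capsule was near (2.7, 4.4) before and (1.5, 6.8) after, so it travelled √(1.2² + 2.4²) ≈ 2.7 units.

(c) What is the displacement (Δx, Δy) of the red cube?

(0.1, -1.7)

The red cube started near (10.6, 5.7) and ended near (10.7, 4.0).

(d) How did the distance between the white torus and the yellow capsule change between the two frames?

+2.6

They were about 2.5 units apart before and 5.1 after — 2.6 units further apart.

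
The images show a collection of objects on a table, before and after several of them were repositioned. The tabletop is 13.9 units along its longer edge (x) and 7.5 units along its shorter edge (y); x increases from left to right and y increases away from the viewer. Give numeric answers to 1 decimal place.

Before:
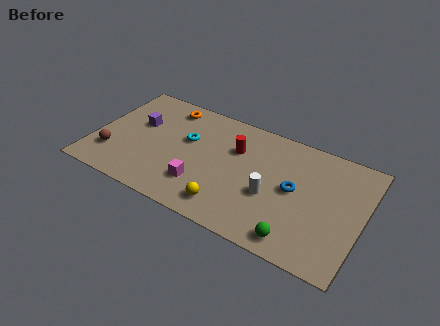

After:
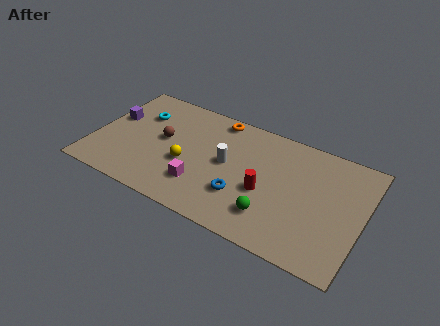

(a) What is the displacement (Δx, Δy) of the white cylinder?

(-2.4, 1.0)

From the two frames, the white cylinder sits at roughly (9.3, 3.0) before and (6.9, 4.0) after.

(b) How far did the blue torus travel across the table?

3.0

The blue torus moved from about (10.4, 3.9) to (7.9, 2.3), a distance of √(2.5² + 1.6²) ≈ 3.0.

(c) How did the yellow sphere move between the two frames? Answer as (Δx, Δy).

(-2.4, 1.7)

The yellow sphere was at about (7.3, 1.3) and moved to about (4.9, 3.0).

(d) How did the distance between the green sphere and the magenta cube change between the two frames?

-1.5

Before: roughly 5.2 units apart; after: 3.7. That's 1.5 units closer together.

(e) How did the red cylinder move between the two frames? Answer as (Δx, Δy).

(1.8, -2.0)

From the two frames, the red cylinder sits at roughly (7.2, 5.1) before and (9.0, 3.1) after.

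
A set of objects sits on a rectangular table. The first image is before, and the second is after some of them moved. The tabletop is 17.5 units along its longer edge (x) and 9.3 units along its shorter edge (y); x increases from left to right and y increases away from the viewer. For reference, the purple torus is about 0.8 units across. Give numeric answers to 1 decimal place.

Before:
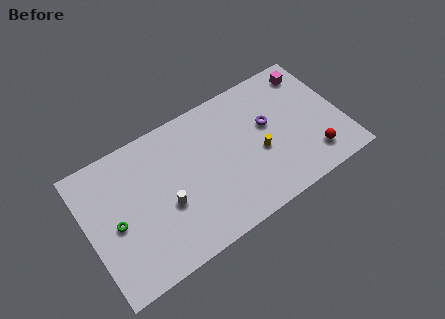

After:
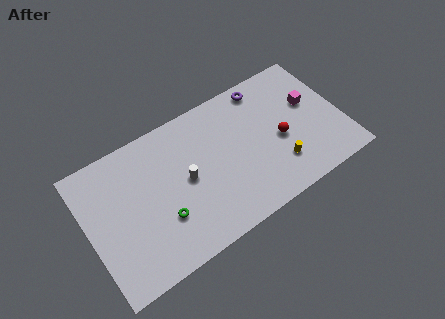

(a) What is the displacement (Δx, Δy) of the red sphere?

(-1.9, 2.2)

The red sphere was at about (15.1, 1.9) and moved to about (13.2, 4.1).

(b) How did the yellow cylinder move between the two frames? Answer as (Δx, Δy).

(1.1, -1.5)

From the two frames, the yellow cylinder sits at roughly (11.7, 3.9) before and (12.8, 2.4) after.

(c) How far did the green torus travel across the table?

3.3

From (1.8, 4.3) to (4.8, 3.0), the green torus covered √(3.0² + 1.3²) ≈ 3.3 units.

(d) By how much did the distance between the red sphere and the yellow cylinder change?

-2.2

They were about 3.9 units apart before and 1.7 after — 2.2 units closer together.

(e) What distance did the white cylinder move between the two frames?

1.8

The white cylinder moved from about (5.2, 3.7) to (6.7, 4.7), a distance of √(1.5² + 1.0²) ≈ 1.8.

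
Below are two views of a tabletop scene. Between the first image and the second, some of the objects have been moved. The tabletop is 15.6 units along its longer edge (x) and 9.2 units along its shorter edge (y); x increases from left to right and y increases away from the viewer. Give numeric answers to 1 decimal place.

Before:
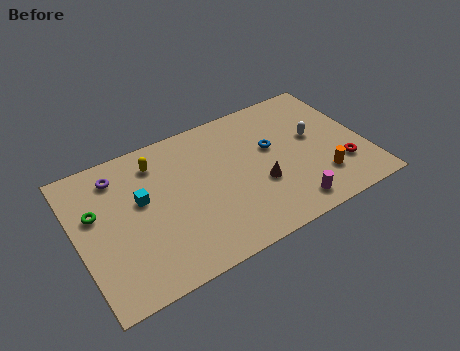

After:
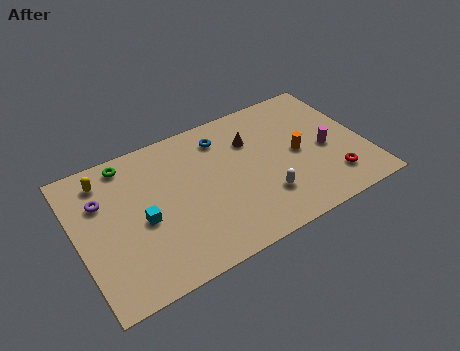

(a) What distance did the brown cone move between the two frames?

3.1

From (9.7, 3.4) to (9.7, 6.5), the brown cone covered √(0.0² + 3.1²) ≈ 3.1 units.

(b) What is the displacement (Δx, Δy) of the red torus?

(-0.6, -0.6)

From the two frames, the red torus sits at roughly (14.1, 2.6) before and (13.5, 2.0) after.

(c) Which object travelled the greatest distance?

the white capsule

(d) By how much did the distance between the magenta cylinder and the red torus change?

-1.3

Before: roughly 3.4 units apart; after: 2.1. That's 1.3 units closer together.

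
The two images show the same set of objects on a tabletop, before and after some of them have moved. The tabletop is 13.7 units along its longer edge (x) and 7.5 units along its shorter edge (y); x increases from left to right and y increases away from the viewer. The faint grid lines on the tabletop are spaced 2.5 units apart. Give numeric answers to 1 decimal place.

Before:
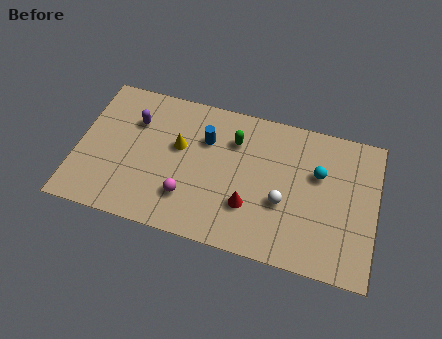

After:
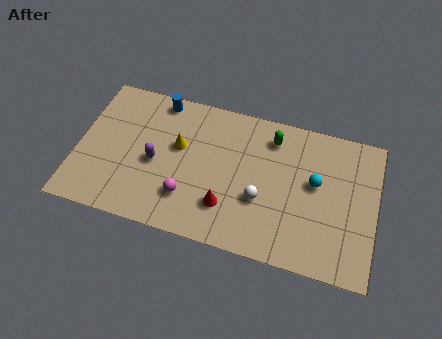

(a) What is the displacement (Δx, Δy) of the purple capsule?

(1.1, -1.9)

The purple capsule was at about (2.5, 5.3) and moved to about (3.6, 3.4).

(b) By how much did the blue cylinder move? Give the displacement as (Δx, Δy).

(-2.3, 1.5)

From the two frames, the blue cylinder sits at roughly (5.8, 5.2) before and (3.5, 6.7) after.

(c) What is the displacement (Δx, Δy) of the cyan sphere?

(-0.1, -0.5)

The cyan sphere started near (11.0, 4.8) and ended near (10.9, 4.3).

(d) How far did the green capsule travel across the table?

1.8

The green capsule moved from about (7.1, 5.5) to (8.8, 6.1), a distance of √(1.7² + 0.6²) ≈ 1.8.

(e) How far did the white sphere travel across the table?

1.0

From (9.5, 2.9) to (8.5, 2.8), the white sphere covered √(1.0² + 0.1²) ≈ 1.0 units.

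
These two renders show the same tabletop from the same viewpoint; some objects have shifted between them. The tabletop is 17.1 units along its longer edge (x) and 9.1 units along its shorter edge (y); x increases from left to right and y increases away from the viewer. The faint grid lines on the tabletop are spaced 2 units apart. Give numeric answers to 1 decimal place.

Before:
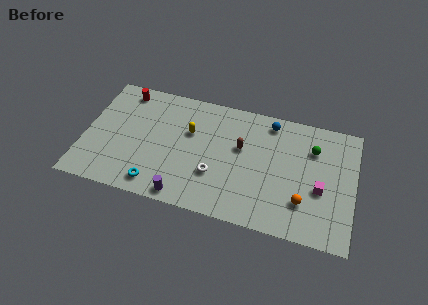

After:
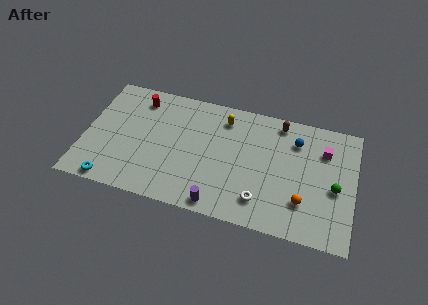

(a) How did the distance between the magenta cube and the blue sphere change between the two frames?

-3.6

The distance was about 5.4 in the first image and 1.8 in the second, so they moved 3.6 units closer together.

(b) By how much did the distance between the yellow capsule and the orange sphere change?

-0.9

Before: roughly 8.1 units apart; after: 7.2. That's 0.9 units closer together.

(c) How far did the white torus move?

3.2

From (8.4, 3.0) to (11.4, 1.9), the white torus covered √(3.0² + 1.1²) ≈ 3.2 units.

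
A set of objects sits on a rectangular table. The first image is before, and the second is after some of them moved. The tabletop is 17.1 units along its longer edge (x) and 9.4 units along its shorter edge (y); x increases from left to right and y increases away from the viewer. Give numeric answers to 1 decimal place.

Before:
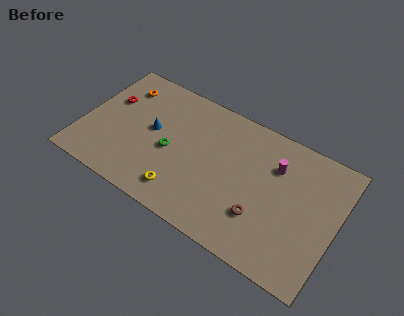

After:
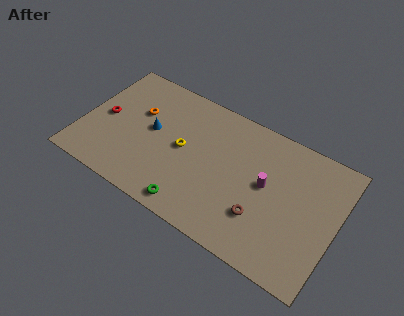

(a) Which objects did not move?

the brown torus and the blue cone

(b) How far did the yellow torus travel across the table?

3.1

The yellow torus moved from about (7.2, 1.7) to (6.8, 4.8), a distance of √(0.4² + 3.1²) ≈ 3.1.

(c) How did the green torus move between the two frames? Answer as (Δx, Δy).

(2.0, -3.1)

The green torus started near (6.0, 4.2) and ended near (8.0, 1.1).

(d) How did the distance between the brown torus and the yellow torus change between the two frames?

+0.6

They were about 5.3 units apart before and 5.9 after — 0.6 units further apart.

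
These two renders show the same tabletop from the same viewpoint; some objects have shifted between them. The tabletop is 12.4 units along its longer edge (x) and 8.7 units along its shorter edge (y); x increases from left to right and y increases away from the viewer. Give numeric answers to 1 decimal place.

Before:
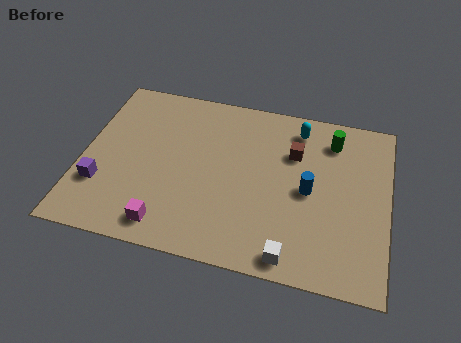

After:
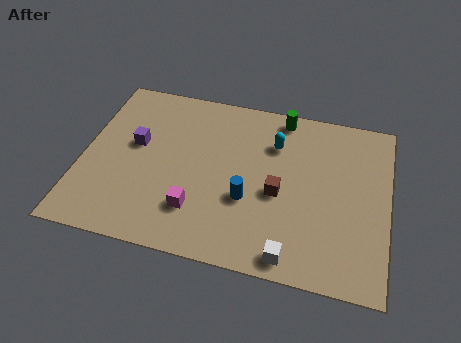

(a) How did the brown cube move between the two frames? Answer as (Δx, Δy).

(-0.5, -2.2)

The brown cube was at about (8.5, 6.0) and moved to about (8.0, 3.8).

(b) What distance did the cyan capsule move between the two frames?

1.3

The cyan capsule moved from about (8.6, 7.3) to (7.7, 6.3), a distance of √(0.9² + 1.0²) ≈ 1.3.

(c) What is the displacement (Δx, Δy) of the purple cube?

(1.2, 2.4)

From the two frames, the purple cube sits at roughly (0.9, 2.6) before and (2.1, 5.0) after.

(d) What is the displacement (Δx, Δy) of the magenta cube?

(1.1, 1.0)

The magenta cube was at about (3.7, 1.2) and moved to about (4.8, 2.2).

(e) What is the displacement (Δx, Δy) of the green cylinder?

(-2.1, 0.8)

The green cylinder started near (10.0, 7.0) and ended near (7.9, 7.8).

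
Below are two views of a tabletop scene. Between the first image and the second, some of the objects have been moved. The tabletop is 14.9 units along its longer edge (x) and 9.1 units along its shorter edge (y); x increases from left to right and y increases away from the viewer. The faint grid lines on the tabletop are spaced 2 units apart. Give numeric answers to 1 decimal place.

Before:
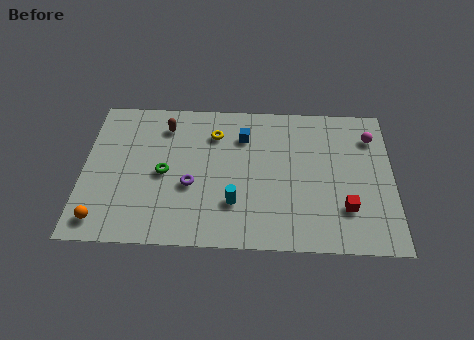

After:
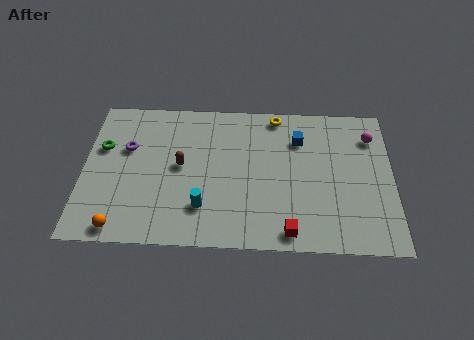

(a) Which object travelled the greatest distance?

the purple torus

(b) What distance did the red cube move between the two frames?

3.1

From (12.6, 2.5) to (9.9, 1.0), the red cube covered √(2.7² + 1.5²) ≈ 3.1 units.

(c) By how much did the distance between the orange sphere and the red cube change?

-3.7

Before: roughly 11.7 units apart; after: 8.0. That's 3.7 units closer together.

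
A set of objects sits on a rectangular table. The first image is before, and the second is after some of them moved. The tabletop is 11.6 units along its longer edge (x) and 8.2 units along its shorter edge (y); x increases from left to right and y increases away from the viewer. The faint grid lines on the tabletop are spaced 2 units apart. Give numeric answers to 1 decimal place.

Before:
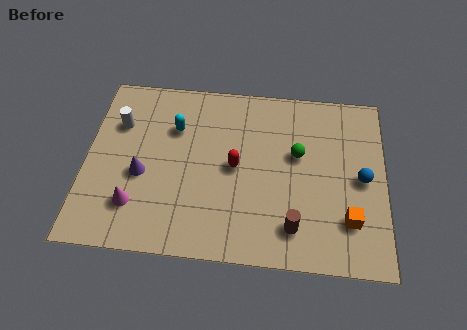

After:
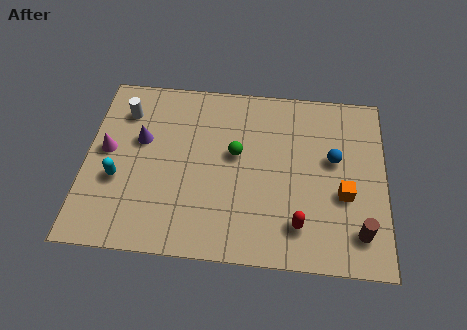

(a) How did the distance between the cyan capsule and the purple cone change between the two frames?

-0.5

The distance was about 2.6 in the first image and 2.1 in the second, so they moved 0.5 units closer together.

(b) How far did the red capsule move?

3.5

The red capsule moved from about (5.8, 4.1) to (8.3, 1.7), a distance of √(2.5² + 2.4²) ≈ 3.5.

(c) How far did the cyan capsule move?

3.3

From (3.4, 5.7) to (1.3, 3.1), the cyan capsule covered √(2.1² + 2.6²) ≈ 3.3 units.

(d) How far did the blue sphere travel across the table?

1.4

From (10.7, 4.0) to (9.6, 4.8), the blue sphere covered √(1.1² + 0.8²) ≈ 1.4 units.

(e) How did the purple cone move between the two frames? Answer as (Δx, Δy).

(-0.1, 1.6)

The purple cone started near (2.2, 3.4) and ended near (2.1, 5.0).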